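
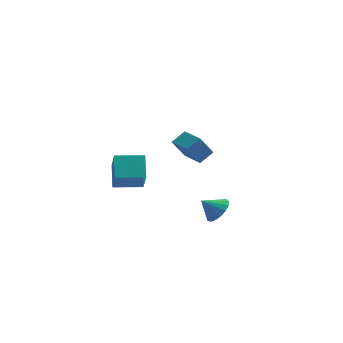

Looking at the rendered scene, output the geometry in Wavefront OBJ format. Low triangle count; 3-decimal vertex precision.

v -0.719 -4.119 2.486
v -0.94 -3.02 3.39
v -1.036 -3.076 1.142
v -1.257 -1.978 2.046
v 0.757 -3.762 2.414
v 0.536 -2.664 3.318
v 0.44 -2.72 1.07
v 0.219 -1.621 1.974
v 4.046 -1.766 -0.909
v 4.607 -2.005 -0.347
v 3.234 -1.934 -0.171
v 4.577 -1.613 -0.291
v 4.426 -1.256 -0.376
v 4.187 -1.016 -0.583
v 3.916 -0.947 -0.866
v 3.674 -1.066 -1.158
v 3.518 -1.346 -1.393
v 3.482 -1.721 -1.517
v 3.576 -2.107 -1.503
v 3.777 -2.415 -1.352
v 4.04 -2.574 -1.1
v 4.304 -2.548 -0.804
v 4.508 -2.343 -0.533
v 1.945 2.297 1.023
v 2.56 2.893 1.538
v 0.977 3.443 0.851
v 1.592 4.04 1.366
v 2.588 2.66 -0.166
v 3.203 3.257 0.349
v 1.62 3.807 -0.338
v 2.235 4.403 0.177
f 2 4 1
f 5 2 1
f 1 4 3
f 3 5 1
f 2 8 4
f 6 2 5
f 6 8 2
f 4 8 3
f 7 5 3
f 3 8 7
f 7 6 5
f 8 6 7
f 10 9 12
f 10 12 11
f 12 9 13
f 12 13 11
f 13 9 14
f 13 14 11
f 14 9 15
f 14 15 11
f 15 9 16
f 15 16 11
f 16 9 17
f 16 17 11
f 17 9 18
f 17 18 11
f 18 9 19
f 18 19 11
f 19 9 20
f 19 20 11
f 20 9 21
f 20 21 11
f 21 9 22
f 21 22 11
f 22 9 23
f 22 23 11
f 23 9 10
f 23 10 11
f 25 27 24
f 28 25 24
f 24 27 26
f 26 28 24
f 25 31 27
f 29 25 28
f 29 31 25
f 27 31 26
f 30 28 26
f 26 31 30
f 30 29 28
f 31 29 30



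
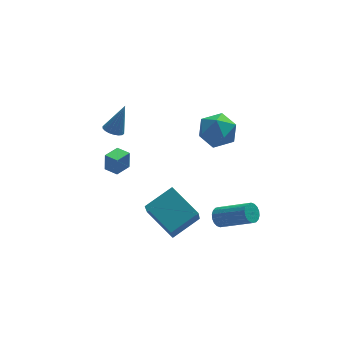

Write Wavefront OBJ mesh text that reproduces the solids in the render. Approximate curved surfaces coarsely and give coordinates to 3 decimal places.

v 2.123 -2.35 -3.769
v 2.437 -2.479 -4.288
v 3.891 -3.598 -3.129
v 3.577 -3.47 -2.611
v 2.552 -2.243 -4.204
v 4.006 -3.362 -3.045
v 2.582 -2.028 -4.034
v 4.036 -3.147 -2.875
v 2.521 -1.877 -3.811
v 3.975 -2.996 -2.652
v 2.381 -1.819 -3.58
v 3.835 -2.938 -2.421
v 2.19 -1.867 -3.387
v 3.644 -2.986 -2.228
v 1.986 -2.011 -3.269
v 3.44 -3.13 -2.11
v 1.809 -2.222 -3.251
v 3.263 -3.341 -2.092
v 1.694 -2.458 -3.335
v 3.148 -3.577 -2.176
v 1.664 -2.673 -3.505
v 3.118 -3.792 -2.346
v 1.725 -2.824 -3.728
v 3.179 -3.943 -2.569
v 1.865 -2.882 -3.959
v 3.319 -4.001 -2.8
v 2.056 -2.834 -4.152
v 3.51 -3.953 -2.993
v 2.26 -2.69 -4.27
v 3.714 -3.809 -3.111
v 3.841 4.484 -1.286
v 4.404 4.245 -2.341
v 2.436 3.175 -1.739
v 2.999 2.936 -2.794
v 3.508 2.593 -1.74
v 4.376 3.402 -1.46
v 2.464 4.018 -2.62
v 3.332 4.827 -2.34
v 3.553 3.957 -3.166
v 4.199 3.076 -2.621
v 2.641 4.344 -1.459
v 3.287 3.463 -0.914
v -1.499 -1.223 -3.662
v -1.844 -2.439 -1.947
v 0.062 -0.621 -2.921
v -0.282 -1.838 -1.207
v -0.458 -2.802 -4.573
v -0.802 -4.019 -2.859
v 1.104 -2.201 -3.833
v 0.759 -3.417 -2.118
v -3.079 -1.467 0.08
v -3.035 -1.371 1.125
v -3.604 -0.838 0.045
v -3.56 -0.742 1.09
v -2.32 -0.838 -0.01
v -2.276 -0.742 1.035
v -2.845 -0.209 -0.045
v -2.801 -0.113 1
v -2.438 3.163 -0.457
v -1.943 3.425 -0.722
v -1.722 3.477 1.197
v -2.114 3.638 -0.688
v -2.35 3.757 -0.608
v -2.603 3.759 -0.499
v -2.824 3.642 -0.381
v -2.968 3.431 -0.278
v -3.008 3.166 -0.211
v -2.934 2.901 -0.192
v -2.763 2.687 -0.226
v -2.527 2.568 -0.306
v -2.274 2.567 -0.415
v -2.053 2.683 -0.533
v -1.909 2.895 -0.636
v -1.869 3.159 -0.703
f 2 1 5
f 2 5 3
f 3 5 6
f 3 6 4
f 5 1 7
f 5 7 6
f 6 7 8
f 6 8 4
f 7 1 9
f 7 9 8
f 8 9 10
f 8 10 4
f 9 1 11
f 9 11 10
f 10 11 12
f 10 12 4
f 11 1 13
f 11 13 12
f 12 13 14
f 12 14 4
f 13 1 15
f 13 15 14
f 14 15 16
f 14 16 4
f 15 1 17
f 15 17 16
f 16 17 18
f 16 18 4
f 17 1 19
f 17 19 18
f 18 19 20
f 18 20 4
f 19 1 21
f 19 21 20
f 20 21 22
f 20 22 4
f 21 1 23
f 21 23 22
f 22 23 24
f 22 24 4
f 23 1 25
f 23 25 24
f 24 25 26
f 24 26 4
f 25 1 27
f 25 27 26
f 26 27 28
f 26 28 4
f 27 1 29
f 27 29 28
f 28 29 30
f 28 30 4
f 29 1 2
f 29 2 30
f 30 2 3
f 30 3 4
f 31 42 36
f 31 36 32
f 31 32 38
f 31 38 41
f 31 41 42
f 32 36 40
f 36 42 35
f 42 41 33
f 41 38 37
f 38 32 39
f 34 40 35
f 34 35 33
f 34 33 37
f 34 37 39
f 34 39 40
f 35 40 36
f 33 35 42
f 37 33 41
f 39 37 38
f 40 39 32
f 44 46 43
f 47 44 43
f 43 46 45
f 45 47 43
f 44 50 46
f 48 44 47
f 48 50 44
f 46 50 45
f 49 47 45
f 45 50 49
f 49 48 47
f 50 48 49
f 52 54 51
f 55 52 51
f 51 54 53
f 53 55 51
f 52 58 54
f 56 52 55
f 56 58 52
f 54 58 53
f 57 55 53
f 53 58 57
f 57 56 55
f 58 56 57
f 60 59 62
f 60 62 61
f 62 59 63
f 62 63 61
f 63 59 64
f 63 64 61
f 64 59 65
f 64 65 61
f 65 59 66
f 65 66 61
f 66 59 67
f 66 67 61
f 67 59 68
f 67 68 61
f 68 59 69
f 68 69 61
f 69 59 70
f 69 70 61
f 70 59 71
f 70 71 61
f 71 59 72
f 71 72 61
f 72 59 73
f 72 73 61
f 73 59 74
f 73 74 61
f 74 59 60
f 74 60 61



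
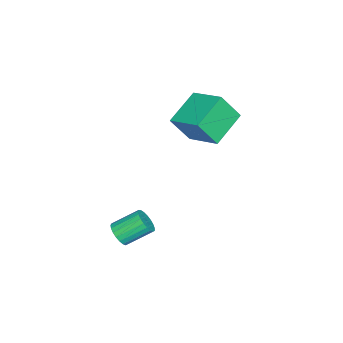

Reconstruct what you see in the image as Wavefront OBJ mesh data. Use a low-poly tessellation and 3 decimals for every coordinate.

v -2.643 0.634 3.234
v -2.152 -0.192 4.684
v -1.821 2.343 3.928
v -1.329 1.518 5.378
v -0.811 0.122 2.322
v -0.319 -0.703 3.772
v 0.012 1.832 3.016
v 0.503 1.006 4.466
v 3.581 -1.783 -2.01
v 4.077 -1.88 -1.511
v 3.435 -0.733 -0.651
v 2.939 -0.637 -1.15
v 4.204 -1.678 -1.685
v 3.562 -0.531 -0.826
v 4.223 -1.494 -1.916
v 3.581 -0.348 -1.056
v 4.131 -1.361 -2.163
v 3.489 -0.214 -1.303
v 3.944 -1.3 -2.383
v 3.302 -0.154 -1.523
v 3.694 -1.323 -2.539
v 3.052 -0.177 -1.679
v 3.425 -1.426 -2.603
v 2.783 -0.279 -1.744
v 3.182 -1.59 -2.565
v 2.541 -0.444 -1.705
v 3.009 -1.788 -2.431
v 2.367 -0.641 -1.571
v 2.934 -1.985 -2.224
v 2.293 -0.838 -1.364
v 2.972 -2.147 -1.98
v 2.33 -1 -1.12
v 3.114 -2.246 -1.741
v 2.473 -1.099 -0.881
v 3.337 -2.265 -1.549
v 2.696 -1.119 -0.689
v 3.603 -2.201 -1.436
v 2.961 -1.055 -0.577
v 3.864 -2.065 -1.423
v 3.223 -0.918 -0.563
f 2 4 1
f 5 2 1
f 1 4 3
f 3 5 1
f 2 8 4
f 6 2 5
f 6 8 2
f 4 8 3
f 7 5 3
f 3 8 7
f 7 6 5
f 8 6 7
f 10 9 13
f 10 13 11
f 11 13 14
f 11 14 12
f 13 9 15
f 13 15 14
f 14 15 16
f 14 16 12
f 15 9 17
f 15 17 16
f 16 17 18
f 16 18 12
f 17 9 19
f 17 19 18
f 18 19 20
f 18 20 12
f 19 9 21
f 19 21 20
f 20 21 22
f 20 22 12
f 21 9 23
f 21 23 22
f 22 23 24
f 22 24 12
f 23 9 25
f 23 25 24
f 24 25 26
f 24 26 12
f 25 9 27
f 25 27 26
f 26 27 28
f 26 28 12
f 27 9 29
f 27 29 28
f 28 29 30
f 28 30 12
f 29 9 31
f 29 31 30
f 30 31 32
f 30 32 12
f 31 9 33
f 31 33 32
f 32 33 34
f 32 34 12
f 33 9 35
f 33 35 34
f 34 35 36
f 34 36 12
f 35 9 37
f 35 37 36
f 36 37 38
f 36 38 12
f 37 9 39
f 37 39 38
f 38 39 40
f 38 40 12
f 39 9 10
f 39 10 40
f 40 10 11
f 40 11 12



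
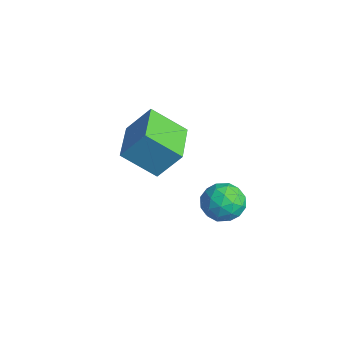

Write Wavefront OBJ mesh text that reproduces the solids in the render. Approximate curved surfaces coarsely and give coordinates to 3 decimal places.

v 1.769 -1.356 2.022
v 2.517 -0.919 2.241
v 2.503 -2.121 1.039
v 3.251 -1.684 1.258
v 2.883 -2.258 1.836
v 2.429 -1.785 2.444
v 2.591 -1.255 0.836
v 2.137 -0.782 1.444
v 3.025 -0.857 1.509
v 3.206 -1.477 2.126
v 1.814 -1.563 1.154
v 1.995 -2.183 1.771
v 2.078 -1.07 2.218
v 2.942 -1.97 1.062
v 2.725 -2.307 1.402
v 3.165 -2.051 1.531
v 2.027 -1.579 2.337
v 2.467 -1.323 2.466
v 2.682 -2.11 2.228
v 2.553 -1.717 0.814
v 2.993 -1.461 0.943
v 1.855 -0.989 1.749
v 2.295 -0.733 1.878
v 2.338 -0.93 1.052
v 2.817 -0.777 1.916
v 3.249 -1.227 1.338
v 2.86 -0.974 1.09
v 2.594 -0.696 1.448
v 2.923 -1.141 2.279
v 3.355 -1.591 1.701
v 3.138 -1.929 2.041
v 2.871 -1.651 2.398
v 3.222 -1.105 1.849
v 1.665 -1.449 1.579
v 2.097 -1.899 1.001
v 2.149 -1.389 0.882
v 1.882 -1.111 1.239
v 1.771 -1.813 1.942
v 2.203 -2.263 1.364
v 2.426 -2.344 1.832
v 2.16 -2.066 2.19
v 1.798 -1.935 1.431
v -1.083 -3.994 2.413
v -0.643 -3.161 3.606
v -2.79 -2.992 2.343
v -2.35 -2.159 3.536
v -0.35 -2.821 1.324
v 0.09 -1.988 2.517
v -2.057 -1.819 1.254
v -1.617 -0.986 2.447
f 1 38 17
f 38 12 41
f 17 41 6
f 38 41 17
f 1 17 13
f 17 6 18
f 13 18 2
f 17 18 13
f 1 13 22
f 13 2 23
f 22 23 8
f 13 23 22
f 1 22 34
f 22 8 37
f 34 37 11
f 22 37 34
f 1 34 38
f 34 11 42
f 38 42 12
f 34 42 38
f 2 18 29
f 18 6 32
f 29 32 10
f 18 32 29
f 6 41 19
f 41 12 40
f 19 40 5
f 41 40 19
f 12 42 39
f 42 11 35
f 39 35 3
f 42 35 39
f 11 37 36
f 37 8 24
f 36 24 7
f 37 24 36
f 8 23 28
f 23 2 25
f 28 25 9
f 23 25 28
f 4 30 16
f 30 10 31
f 16 31 5
f 30 31 16
f 4 16 14
f 16 5 15
f 14 15 3
f 16 15 14
f 4 14 21
f 14 3 20
f 21 20 7
f 14 20 21
f 4 21 26
f 21 7 27
f 26 27 9
f 21 27 26
f 4 26 30
f 26 9 33
f 30 33 10
f 26 33 30
f 5 31 19
f 31 10 32
f 19 32 6
f 31 32 19
f 3 15 39
f 15 5 40
f 39 40 12
f 15 40 39
f 7 20 36
f 20 3 35
f 36 35 11
f 20 35 36
f 9 27 28
f 27 7 24
f 28 24 8
f 27 24 28
f 10 33 29
f 33 9 25
f 29 25 2
f 33 25 29
f 44 46 43
f 47 44 43
f 43 46 45
f 45 47 43
f 44 50 46
f 48 44 47
f 48 50 44
f 46 50 45
f 49 47 45
f 45 50 49
f 49 48 47
f 50 48 49



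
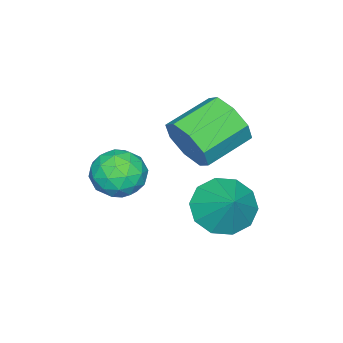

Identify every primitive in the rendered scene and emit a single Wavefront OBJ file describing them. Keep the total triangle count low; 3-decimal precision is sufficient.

v -2.627 2.916 -2.787
v -2.164 3.498 -3.584
v -1.873 3.704 -1.773
v -2.734 3.809 -3.403
v -3.262 3.779 -2.986
v -3.548 3.419 -2.493
v -3.483 2.867 -2.113
v -3.09 2.334 -1.99
v -2.521 2.022 -2.172
v -1.992 2.052 -2.588
v -1.706 2.412 -3.081
v -1.772 2.964 -3.461
v -1.154 0.887 -0.532
v -0.293 0.498 -0.38
v -1.307 0.042 -1.82
v -0.446 -0.347 -1.668
v -1.176 -0.558 -1.086
v -1.081 -0.036 -0.29
v -0.519 0.576 -1.91
v -0.424 1.098 -1.114
v 0.1 0.306 -1.231
v -0.307 -0.395 -0.722
v -1.293 0.935 -1.478
v -1.7 0.234 -0.969
v -0.71 0.767 -0.343
v -0.89 -0.227 -1.857
v -1.319 -0.351 -1.515
v -0.813 -0.58 -1.426
v -1.173 0.453 -0.29
v -0.667 0.225 -0.201
v -1.187 -0.397 -0.616
v -0.933 0.315 -1.999
v -0.427 0.087 -1.91
v -0.787 1.12 -0.774
v -0.281 0.891 -0.685
v -0.413 0.937 -1.584
v 0.027 0.426 -0.754
v -0.063 -0.071 -1.511
v -0.106 0.471 -1.653
v -0.05 0.778 -1.185
v -0.212 0.013 -0.455
v -0.302 -0.484 -1.212
v -0.731 -0.608 -0.87
v -0.675 -0.301 -0.402
v 0.019 -0.1 -0.955
v -1.298 1.024 -0.988
v -1.388 0.527 -1.745
v -0.925 0.841 -1.798
v -0.869 1.148 -1.33
v -1.537 0.611 -0.689
v -1.627 0.114 -1.446
v -1.55 -0.238 -1.015
v -1.494 0.069 -0.547
v -1.619 0.64 -1.245
v -2.061 1.918 0.033
v -1.606 2.28 0.859
v -3.125 2.923 1.413
v -3.579 2.562 0.587
v -1.605 2.786 0.275
v -3.123 3.43 0.829
v -1.87 2.784 -0.451
v -3.389 3.428 0.103
v -2.248 2.275 -0.893
v -3.766 2.918 -0.339
v -2.515 1.557 -0.793
v -4.034 2.2 -0.239
v -2.517 1.05 -0.209
v -4.035 1.694 0.345
v -2.251 1.052 0.517
v -3.77 1.696 1.071
v -1.874 1.562 0.959
v -3.392 2.205 1.513
f 2 1 4
f 2 4 3
f 4 1 5
f 4 5 3
f 5 1 6
f 5 6 3
f 6 1 7
f 6 7 3
f 7 1 8
f 7 8 3
f 8 1 9
f 8 9 3
f 9 1 10
f 9 10 3
f 10 1 11
f 10 11 3
f 11 1 12
f 11 12 3
f 12 1 2
f 12 2 3
f 13 50 29
f 50 24 53
f 29 53 18
f 50 53 29
f 13 29 25
f 29 18 30
f 25 30 14
f 29 30 25
f 13 25 34
f 25 14 35
f 34 35 20
f 25 35 34
f 13 34 46
f 34 20 49
f 46 49 23
f 34 49 46
f 13 46 50
f 46 23 54
f 50 54 24
f 46 54 50
f 14 30 41
f 30 18 44
f 41 44 22
f 30 44 41
f 18 53 31
f 53 24 52
f 31 52 17
f 53 52 31
f 24 54 51
f 54 23 47
f 51 47 15
f 54 47 51
f 23 49 48
f 49 20 36
f 48 36 19
f 49 36 48
f 20 35 40
f 35 14 37
f 40 37 21
f 35 37 40
f 16 42 28
f 42 22 43
f 28 43 17
f 42 43 28
f 16 28 26
f 28 17 27
f 26 27 15
f 28 27 26
f 16 26 33
f 26 15 32
f 33 32 19
f 26 32 33
f 16 33 38
f 33 19 39
f 38 39 21
f 33 39 38
f 16 38 42
f 38 21 45
f 42 45 22
f 38 45 42
f 17 43 31
f 43 22 44
f 31 44 18
f 43 44 31
f 15 27 51
f 27 17 52
f 51 52 24
f 27 52 51
f 19 32 48
f 32 15 47
f 48 47 23
f 32 47 48
f 21 39 40
f 39 19 36
f 40 36 20
f 39 36 40
f 22 45 41
f 45 21 37
f 41 37 14
f 45 37 41
f 56 55 59
f 56 59 57
f 57 59 60
f 57 60 58
f 59 55 61
f 59 61 60
f 60 61 62
f 60 62 58
f 61 55 63
f 61 63 62
f 62 63 64
f 62 64 58
f 63 55 65
f 63 65 64
f 64 65 66
f 64 66 58
f 65 55 67
f 65 67 66
f 66 67 68
f 66 68 58
f 67 55 69
f 67 69 68
f 68 69 70
f 68 70 58
f 69 55 71
f 69 71 70
f 70 71 72
f 70 72 58
f 71 55 56
f 71 56 72
f 72 56 57
f 72 57 58



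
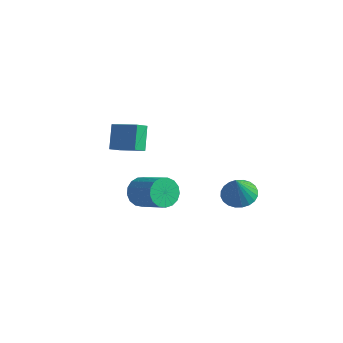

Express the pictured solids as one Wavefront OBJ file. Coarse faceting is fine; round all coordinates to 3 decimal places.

v -1.023 -2.045 1.868
v -1.107 -2.714 2.298
v -1.536 -1.255 2.996
v -1.619 -1.924 3.427
v 0.439 -1.876 2.413
v 0.356 -2.545 2.844
v -0.073 -1.086 3.542
v -0.157 -1.755 3.972
v 2.304 3.243 -3.006
v 3.174 2.945 -3.283
v 2.576 2.537 -1.394
v 3.253 3.285 -3.147
v 3.188 3.618 -2.99
v 2.989 3.895 -2.835
v 2.685 4.072 -2.706
v 2.323 4.123 -2.623
v 1.959 4.041 -2.598
v 1.647 3.836 -2.635
v 1.435 3.542 -2.728
v 1.356 3.202 -2.864
v 1.421 2.868 -3.021
v 1.62 2.592 -3.176
v 1.924 2.414 -3.305
v 2.286 2.363 -3.388
v 2.65 2.446 -3.413
v 2.962 2.65 -3.376
v 1.152 -3.002 0.415
v 1.492 -3.367 -0.285
v 3.129 -3.623 0.645
v 2.788 -3.258 1.345
v 1.58 -2.968 -0.33
v 3.217 -3.224 0.6
v 1.57 -2.576 -0.204
v 3.207 -2.832 0.726
v 1.464 -2.282 0.064
v 3.101 -2.538 0.994
v 1.286 -2.153 0.412
v 2.923 -2.409 1.342
v 1.078 -2.218 0.761
v 2.714 -2.474 1.691
v 0.886 -2.463 1.03
v 2.523 -2.719 1.961
v 0.755 -2.832 1.159
v 2.392 -3.088 2.089
v 0.715 -3.239 1.117
v 2.352 -3.495 2.047
v 0.775 -3.592 0.914
v 2.412 -3.848 1.845
v 0.922 -3.81 0.597
v 2.558 -4.066 1.528
v 1.12 -3.843 0.238
v 2.757 -4.099 1.169
v 1.326 -3.683 -0.08
v 2.963 -3.939 0.85
f 2 4 1
f 5 2 1
f 1 4 3
f 3 5 1
f 2 8 4
f 6 2 5
f 6 8 2
f 4 8 3
f 7 5 3
f 3 8 7
f 7 6 5
f 8 6 7
f 10 9 12
f 10 12 11
f 12 9 13
f 12 13 11
f 13 9 14
f 13 14 11
f 14 9 15
f 14 15 11
f 15 9 16
f 15 16 11
f 16 9 17
f 16 17 11
f 17 9 18
f 17 18 11
f 18 9 19
f 18 19 11
f 19 9 20
f 19 20 11
f 20 9 21
f 20 21 11
f 21 9 22
f 21 22 11
f 22 9 23
f 22 23 11
f 23 9 24
f 23 24 11
f 24 9 25
f 24 25 11
f 25 9 26
f 25 26 11
f 26 9 10
f 26 10 11
f 28 27 31
f 28 31 29
f 29 31 32
f 29 32 30
f 31 27 33
f 31 33 32
f 32 33 34
f 32 34 30
f 33 27 35
f 33 35 34
f 34 35 36
f 34 36 30
f 35 27 37
f 35 37 36
f 36 37 38
f 36 38 30
f 37 27 39
f 37 39 38
f 38 39 40
f 38 40 30
f 39 27 41
f 39 41 40
f 40 41 42
f 40 42 30
f 41 27 43
f 41 43 42
f 42 43 44
f 42 44 30
f 43 27 45
f 43 45 44
f 44 45 46
f 44 46 30
f 45 27 47
f 45 47 46
f 46 47 48
f 46 48 30
f 47 27 49
f 47 49 48
f 48 49 50
f 48 50 30
f 49 27 51
f 49 51 50
f 50 51 52
f 50 52 30
f 51 27 53
f 51 53 52
f 52 53 54
f 52 54 30
f 53 27 28
f 53 28 54
f 54 28 29
f 54 29 30



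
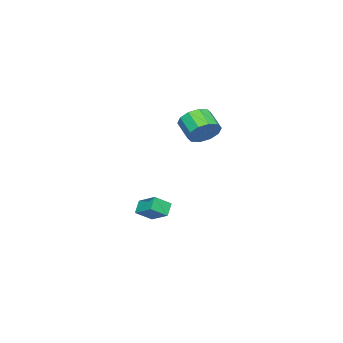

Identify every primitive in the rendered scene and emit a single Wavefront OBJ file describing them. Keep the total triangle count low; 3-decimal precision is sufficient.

v 1.541 -2.735 -2.601
v 1.961 -1.512 -1.944
v 0.782 -2.139 -3.226
v 1.201 -0.916 -2.569
v 2.179 -2.604 -3.251
v 2.598 -1.381 -2.594
v 1.419 -2.008 -3.876
v 1.839 -0.785 -3.219
v 2.42 1.763 3.401
v 2.73 2.203 4.196
v 2.149 1.277 4.935
v 1.84 0.837 4.139
v 2.198 2.427 4.058
v 1.617 1.5 4.797
v 1.751 2.397 3.669
v 1.17 1.47 4.408
v 1.559 2.125 3.177
v 0.979 1.198 3.916
v 1.697 1.715 2.771
v 1.116 0.788 3.51
v 2.111 1.323 2.605
v 1.53 0.397 3.344
v 2.643 1.1 2.743
v 2.062 0.173 3.482
v 3.09 1.13 3.132
v 2.509 0.203 3.871
v 3.281 1.402 3.624
v 2.701 0.475 4.363
v 3.144 1.812 4.03
v 2.563 0.885 4.769
f 2 4 1
f 5 2 1
f 1 4 3
f 3 5 1
f 2 8 4
f 6 2 5
f 6 8 2
f 4 8 3
f 7 5 3
f 3 8 7
f 7 6 5
f 8 6 7
f 10 9 13
f 10 13 11
f 11 13 14
f 11 14 12
f 13 9 15
f 13 15 14
f 14 15 16
f 14 16 12
f 15 9 17
f 15 17 16
f 16 17 18
f 16 18 12
f 17 9 19
f 17 19 18
f 18 19 20
f 18 20 12
f 19 9 21
f 19 21 20
f 20 21 22
f 20 22 12
f 21 9 23
f 21 23 22
f 22 23 24
f 22 24 12
f 23 9 25
f 23 25 24
f 24 25 26
f 24 26 12
f 25 9 27
f 25 27 26
f 26 27 28
f 26 28 12
f 27 9 29
f 27 29 28
f 28 29 30
f 28 30 12
f 29 9 10
f 29 10 30
f 30 10 11
f 30 11 12



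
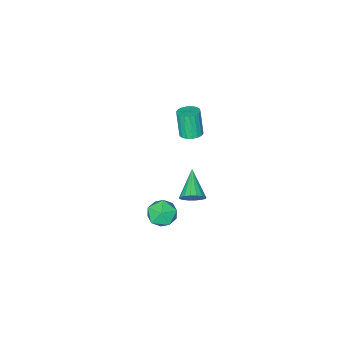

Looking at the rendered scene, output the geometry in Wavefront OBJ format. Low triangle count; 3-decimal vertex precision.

v -2.201 -1.813 2.522
v -1.778 -2.245 2.439
v -1.917 -2.659 3.874
v -2.339 -2.227 3.958
v -1.631 -2.03 2.515
v -1.769 -2.444 3.95
v -1.596 -1.773 2.593
v -1.735 -2.187 4.028
v -1.681 -1.523 2.656
v -1.82 -1.937 4.091
v -1.869 -1.331 2.694
v -2.008 -1.745 4.129
v -2.123 -1.234 2.697
v -2.261 -1.648 4.132
v -2.392 -1.252 2.666
v -2.53 -1.666 4.101
v -2.623 -1.381 2.606
v -2.762 -1.795 4.041
v -2.771 -1.596 2.53
v -2.909 -2.01 3.965
v -2.805 -1.853 2.452
v -2.944 -2.267 3.887
v -2.72 -2.103 2.389
v -2.859 -2.517 3.824
v -2.532 -2.295 2.351
v -2.671 -2.709 3.786
v -2.279 -2.392 2.348
v -2.417 -2.806 3.783
v -2.01 -2.374 2.379
v -2.148 -2.788 3.814
v -2.653 -2.209 -3.737
v -2.337 -2.013 -3.132
v -3.607 -3.431 -2.843
v -2.59 -1.824 -3.143
v -2.855 -1.711 -3.272
v -3.08 -1.697 -3.493
v -3.221 -1.784 -3.763
v -3.249 -1.955 -4.027
v -3.159 -2.176 -4.233
v -2.969 -2.404 -4.342
v -2.716 -2.593 -4.33
v -2.45 -2.706 -4.201
v -2.225 -2.721 -3.98
v -2.084 -2.634 -3.711
v -2.056 -2.462 -3.447
v -2.146 -2.241 -3.24
v -0.667 -1.067 -2.439
v 0.01 -0.826 -3.005
v -0.39 -2.494 -2.715
v 0.287 -2.253 -3.281
v 0.374 -2.118 -2.381
v 0.203 -1.235 -2.21
v -0.583 -2.085 -3.51
v -0.754 -1.202 -3.339
v 0.062 -1.455 -3.667
v 0.653 -1.475 -2.97
v -1.033 -1.845 -2.75
v -0.442 -1.865 -2.053
f 2 1 5
f 2 5 3
f 3 5 6
f 3 6 4
f 5 1 7
f 5 7 6
f 6 7 8
f 6 8 4
f 7 1 9
f 7 9 8
f 8 9 10
f 8 10 4
f 9 1 11
f 9 11 10
f 10 11 12
f 10 12 4
f 11 1 13
f 11 13 12
f 12 13 14
f 12 14 4
f 13 1 15
f 13 15 14
f 14 15 16
f 14 16 4
f 15 1 17
f 15 17 16
f 16 17 18
f 16 18 4
f 17 1 19
f 17 19 18
f 18 19 20
f 18 20 4
f 19 1 21
f 19 21 20
f 20 21 22
f 20 22 4
f 21 1 23
f 21 23 22
f 22 23 24
f 22 24 4
f 23 1 25
f 23 25 24
f 24 25 26
f 24 26 4
f 25 1 27
f 25 27 26
f 26 27 28
f 26 28 4
f 27 1 29
f 27 29 28
f 28 29 30
f 28 30 4
f 29 1 2
f 29 2 30
f 30 2 3
f 30 3 4
f 32 31 34
f 32 34 33
f 34 31 35
f 34 35 33
f 35 31 36
f 35 36 33
f 36 31 37
f 36 37 33
f 37 31 38
f 37 38 33
f 38 31 39
f 38 39 33
f 39 31 40
f 39 40 33
f 40 31 41
f 40 41 33
f 41 31 42
f 41 42 33
f 42 31 43
f 42 43 33
f 43 31 44
f 43 44 33
f 44 31 45
f 44 45 33
f 45 31 46
f 45 46 33
f 46 31 32
f 46 32 33
f 47 58 52
f 47 52 48
f 47 48 54
f 47 54 57
f 47 57 58
f 48 52 56
f 52 58 51
f 58 57 49
f 57 54 53
f 54 48 55
f 50 56 51
f 50 51 49
f 50 49 53
f 50 53 55
f 50 55 56
f 51 56 52
f 49 51 58
f 53 49 57
f 55 53 54
f 56 55 48



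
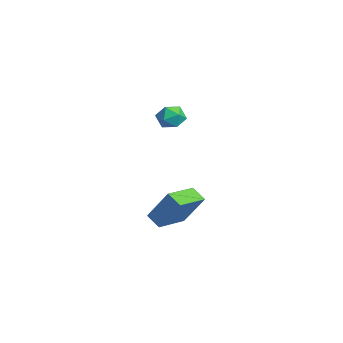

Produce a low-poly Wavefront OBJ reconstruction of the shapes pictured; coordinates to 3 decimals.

v -0.057 -0.109 -3.59
v -0.664 -0.46 -3.163
v 0.562 0.618 -2.112
v -0.044 0.268 -1.685
v 0.884 -1.428 -3.335
v 0.278 -1.778 -2.908
v 1.504 -0.7 -1.857
v 0.897 -1.051 -1.43
v -0.201 -0.878 3.059
v 0.231 -0.368 3.201
v 0.429 -1.172 2.199
v 0.861 -0.662 2.341
v 0.815 -1.198 2.762
v 0.425 -1.017 3.294
v 0.235 -0.523 2.106
v -0.155 -0.342 2.638
v 0.5 -0.149 2.613
v 0.859 -0.566 3.018
v -0.199 -0.974 2.382
v 0.16 -1.391 2.787
f 2 4 1
f 5 2 1
f 1 4 3
f 3 5 1
f 2 8 4
f 6 2 5
f 6 8 2
f 4 8 3
f 7 5 3
f 3 8 7
f 7 6 5
f 8 6 7
f 9 20 14
f 9 14 10
f 9 10 16
f 9 16 19
f 9 19 20
f 10 14 18
f 14 20 13
f 20 19 11
f 19 16 15
f 16 10 17
f 12 18 13
f 12 13 11
f 12 11 15
f 12 15 17
f 12 17 18
f 13 18 14
f 11 13 20
f 15 11 19
f 17 15 16
f 18 17 10



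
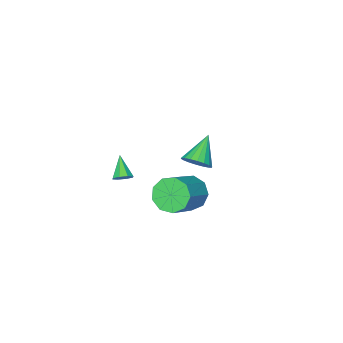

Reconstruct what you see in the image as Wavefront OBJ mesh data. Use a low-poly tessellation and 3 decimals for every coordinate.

v 0.876 -2.644 -1.683
v 1.362 -2.803 -1.544
v 0.344 -3.476 -0.777
v 1.234 -2.485 -1.327
v 0.897 -2.26 -1.318
v 0.547 -2.26 -1.524
v 0.39 -2.485 -1.822
v 0.517 -2.803 -2.04
v 0.855 -3.028 -2.048
v 1.205 -3.028 -1.843
v -1.362 -0.43 -2.669
v -0.793 -0.555 -3.506
v 0.811 -0.074 -2.488
v 0.242 0.05 -1.651
v -1.017 0.104 -3.466
v 0.588 0.585 -2.448
v -1.402 0.514 -3.053
v 0.202 0.995 -2.034
v -1.768 0.481 -2.46
v -0.164 0.962 -1.442
v -1.945 0.022 -1.965
v -0.341 0.503 -0.947
v -1.849 -0.649 -1.8
v -0.244 -0.168 -0.781
v -1.525 -1.218 -2.041
v 0.079 -0.737 -1.023
v -1.125 -1.418 -2.576
v 0.479 -0.937 -1.558
v -0.836 -1.157 -3.155
v 0.768 -0.676 -2.137
v 1.507 3.168 3.206
v 2.032 2.964 3.686
v 0.373 2.712 4.254
v 1.979 3.279 3.765
v 1.832 3.572 3.734
v 1.621 3.785 3.598
v 1.387 3.876 3.384
v 1.177 3.826 3.135
v 1.033 3.646 2.9
v 0.982 3.371 2.726
v 1.036 3.056 2.647
v 1.182 2.763 2.679
v 1.394 2.55 2.815
v 1.627 2.459 3.028
v 1.837 2.509 3.277
v 1.982 2.689 3.512
f 2 1 4
f 2 4 3
f 4 1 5
f 4 5 3
f 5 1 6
f 5 6 3
f 6 1 7
f 6 7 3
f 7 1 8
f 7 8 3
f 8 1 9
f 8 9 3
f 9 1 10
f 9 10 3
f 10 1 2
f 10 2 3
f 12 11 15
f 12 15 13
f 13 15 16
f 13 16 14
f 15 11 17
f 15 17 16
f 16 17 18
f 16 18 14
f 17 11 19
f 17 19 18
f 18 19 20
f 18 20 14
f 19 11 21
f 19 21 20
f 20 21 22
f 20 22 14
f 21 11 23
f 21 23 22
f 22 23 24
f 22 24 14
f 23 11 25
f 23 25 24
f 24 25 26
f 24 26 14
f 25 11 27
f 25 27 26
f 26 27 28
f 26 28 14
f 27 11 29
f 27 29 28
f 28 29 30
f 28 30 14
f 29 11 12
f 29 12 30
f 30 12 13
f 30 13 14
f 32 31 34
f 32 34 33
f 34 31 35
f 34 35 33
f 35 31 36
f 35 36 33
f 36 31 37
f 36 37 33
f 37 31 38
f 37 38 33
f 38 31 39
f 38 39 33
f 39 31 40
f 39 40 33
f 40 31 41
f 40 41 33
f 41 31 42
f 41 42 33
f 42 31 43
f 42 43 33
f 43 31 44
f 43 44 33
f 44 31 45
f 44 45 33
f 45 31 46
f 45 46 33
f 46 31 32
f 46 32 33



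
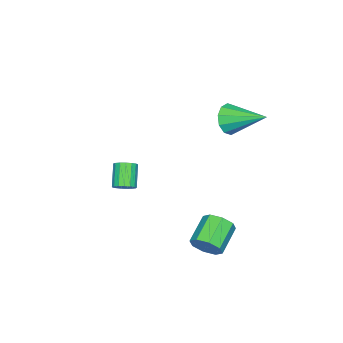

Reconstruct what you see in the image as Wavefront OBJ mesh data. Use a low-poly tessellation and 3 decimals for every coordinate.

v -2.982 2.894 3.047
v -2.594 3.211 2.287
v -2.958 4.846 3.873
v -3.152 3.244 2.224
v -3.645 3.144 2.476
v -3.884 2.948 2.945
v -3.779 2.731 3.454
v -3.37 2.577 3.807
v -2.812 2.544 3.869
v -2.319 2.644 3.618
v -2.079 2.84 3.148
v -2.184 3.056 2.64
v -1.447 -1.948 -2.646
v -0.989 -1.978 -2.26
v -1.855 -2.422 -1.267
v -2.313 -2.392 -1.654
v -1.089 -1.711 -2.227
v -1.955 -2.154 -1.235
v -1.271 -1.498 -2.291
v -2.137 -1.941 -1.299
v -1.493 -1.388 -2.436
v -2.359 -1.832 -1.444
v -1.705 -1.407 -2.629
v -2.571 -1.85 -1.637
v -1.857 -1.549 -2.826
v -2.724 -1.993 -1.834
v -1.916 -1.783 -2.982
v -2.782 -2.227 -1.99
v -1.867 -2.055 -3.061
v -2.733 -2.499 -2.069
v -1.722 -2.303 -3.045
v -2.588 -2.746 -2.052
v -1.514 -2.469 -2.937
v -2.38 -2.912 -1.945
v -1.29 -2.516 -2.763
v -2.157 -2.959 -1.771
v -1.103 -2.433 -2.562
v -1.969 -2.876 -1.57
v -0.994 -2.239 -2.38
v -1.86 -2.682 -1.388
v 0.673 3.741 -3.303
v 1.003 4.072 -2.617
v -0.443 3.971 -1.872
v -0.773 3.639 -2.557
v 0.769 4.512 -3.011
v -0.677 4.411 -2.266
v 0.479 4.5 -3.576
v -0.967 4.398 -2.831
v 0.302 4.043 -3.981
v -1.144 3.942 -3.236
v 0.343 3.409 -3.988
v -1.103 3.308 -3.243
v 0.577 2.969 -3.594
v -0.869 2.868 -2.849
v 0.867 2.982 -3.029
v -0.579 2.88 -2.284
v 1.044 3.438 -2.624
v -0.402 3.337 -1.879
f 2 1 4
f 2 4 3
f 4 1 5
f 4 5 3
f 5 1 6
f 5 6 3
f 6 1 7
f 6 7 3
f 7 1 8
f 7 8 3
f 8 1 9
f 8 9 3
f 9 1 10
f 9 10 3
f 10 1 11
f 10 11 3
f 11 1 12
f 11 12 3
f 12 1 2
f 12 2 3
f 14 13 17
f 14 17 15
f 15 17 18
f 15 18 16
f 17 13 19
f 17 19 18
f 18 19 20
f 18 20 16
f 19 13 21
f 19 21 20
f 20 21 22
f 20 22 16
f 21 13 23
f 21 23 22
f 22 23 24
f 22 24 16
f 23 13 25
f 23 25 24
f 24 25 26
f 24 26 16
f 25 13 27
f 25 27 26
f 26 27 28
f 26 28 16
f 27 13 29
f 27 29 28
f 28 29 30
f 28 30 16
f 29 13 31
f 29 31 30
f 30 31 32
f 30 32 16
f 31 13 33
f 31 33 32
f 32 33 34
f 32 34 16
f 33 13 35
f 33 35 34
f 34 35 36
f 34 36 16
f 35 13 37
f 35 37 36
f 36 37 38
f 36 38 16
f 37 13 39
f 37 39 38
f 38 39 40
f 38 40 16
f 39 13 14
f 39 14 40
f 40 14 15
f 40 15 16
f 42 41 45
f 42 45 43
f 43 45 46
f 43 46 44
f 45 41 47
f 45 47 46
f 46 47 48
f 46 48 44
f 47 41 49
f 47 49 48
f 48 49 50
f 48 50 44
f 49 41 51
f 49 51 50
f 50 51 52
f 50 52 44
f 51 41 53
f 51 53 52
f 52 53 54
f 52 54 44
f 53 41 55
f 53 55 54
f 54 55 56
f 54 56 44
f 55 41 57
f 55 57 56
f 56 57 58
f 56 58 44
f 57 41 42
f 57 42 58
f 58 42 43
f 58 43 44



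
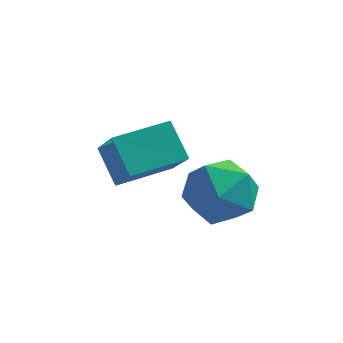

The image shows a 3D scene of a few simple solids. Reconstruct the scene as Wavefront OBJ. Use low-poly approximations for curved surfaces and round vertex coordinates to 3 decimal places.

v -3.443 3.752 -0.771
v -2.921 2.921 0.227
v -2.324 4.601 -0.649
v -1.802 3.77 0.35
v -2.918 3.17 -1.53
v -2.396 2.339 -0.531
v -1.799 4.019 -1.407
v -1.277 3.188 -0.409
v -1.174 3.082 -1.995
v -0.663 3.865 -1.744
v -0.457 2.255 -0.876
v 0.054 3.038 -0.625
v -0.898 3.007 -0.456
v -1.341 3.518 -1.147
v 0.221 2.602 -1.473
v -0.222 3.113 -2.164
v 0.199 3.568 -1.422
v -0.492 3.818 -0.793
v -0.628 2.302 -1.827
v -1.319 2.552 -1.198
f 2 4 1
f 5 2 1
f 1 4 3
f 3 5 1
f 2 8 4
f 6 2 5
f 6 8 2
f 4 8 3
f 7 5 3
f 3 8 7
f 7 6 5
f 8 6 7
f 9 20 14
f 9 14 10
f 9 10 16
f 9 16 19
f 9 19 20
f 10 14 18
f 14 20 13
f 20 19 11
f 19 16 15
f 16 10 17
f 12 18 13
f 12 13 11
f 12 11 15
f 12 15 17
f 12 17 18
f 13 18 14
f 11 13 20
f 15 11 19
f 17 15 16
f 18 17 10



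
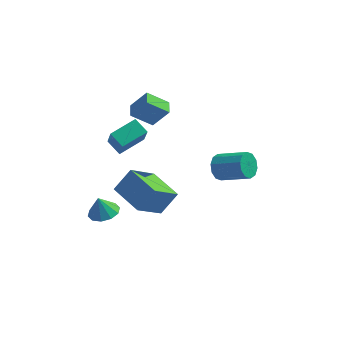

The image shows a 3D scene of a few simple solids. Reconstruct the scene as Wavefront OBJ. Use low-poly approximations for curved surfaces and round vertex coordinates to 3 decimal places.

v -3.089 -2.746 -2.517
v -2.281 -2.955 -2.311
v -3.371 -2.754 -1.423
v -2.317 -2.424 -2.316
v -2.649 -2.017 -2.398
v -3.148 -1.888 -2.525
v -3.625 -2.086 -2.65
v -3.898 -2.537 -2.723
v -3.861 -3.067 -2.718
v -3.53 -3.474 -2.636
v -3.03 -3.603 -2.509
v -2.553 -3.405 -2.385
v -2.405 -3.284 -0.018
v -1.661 -2.656 1.11
v -1.488 -1.927 -1.379
v -0.744 -1.299 -0.251
v -0.916 -4.561 -0.289
v -0.172 -3.933 0.839
v 0.001 -3.204 -1.65
v 0.745 -2.576 -0.522
v -1.323 1.254 1.456
v -2.44 0.931 2.339
v -1.506 2.111 1.538
v -2.623 1.788 2.421
v -0.457 1.332 2.579
v -1.574 1.009 3.462
v -0.64 2.189 2.661
v -1.757 1.866 3.544
v 2.748 -1.961 1.482
v 3.121 -1.534 0.932
v 4.666 -1.912 1.688
v 4.292 -2.339 2.238
v 3.012 -1.238 1.305
v 4.556 -1.616 2.06
v 2.801 -1.218 1.745
v 4.345 -1.596 2.5
v 2.571 -1.482 2.085
v 4.115 -1.859 2.84
v 2.408 -1.929 2.194
v 3.952 -2.306 2.95
v 2.374 -2.388 2.032
v 3.919 -2.766 2.788
v 2.484 -2.684 1.66
v 4.028 -3.062 2.415
v 2.695 -2.704 1.22
v 4.239 -3.082 1.975
v 2.925 -2.441 0.88
v 4.469 -2.818 1.635
v 3.088 -1.994 0.77
v 4.632 -2.371 1.526
v -2.729 -0.477 0.322
v -2.386 -1.219 1.627
v -3.469 0.032 0.806
v -3.126 -0.71 2.111
v -1.674 0.69 0.709
v -1.331 -0.052 2.014
v -2.414 1.199 1.193
v -2.071 0.457 2.498
f 2 1 4
f 2 4 3
f 4 1 5
f 4 5 3
f 5 1 6
f 5 6 3
f 6 1 7
f 6 7 3
f 7 1 8
f 7 8 3
f 8 1 9
f 8 9 3
f 9 1 10
f 9 10 3
f 10 1 11
f 10 11 3
f 11 1 12
f 11 12 3
f 12 1 2
f 12 2 3
f 14 16 13
f 17 14 13
f 13 16 15
f 15 17 13
f 14 20 16
f 18 14 17
f 18 20 14
f 16 20 15
f 19 17 15
f 15 20 19
f 19 18 17
f 20 18 19
f 22 24 21
f 25 22 21
f 21 24 23
f 23 25 21
f 22 28 24
f 26 22 25
f 26 28 22
f 24 28 23
f 27 25 23
f 23 28 27
f 27 26 25
f 28 26 27
f 30 29 33
f 30 33 31
f 31 33 34
f 31 34 32
f 33 29 35
f 33 35 34
f 34 35 36
f 34 36 32
f 35 29 37
f 35 37 36
f 36 37 38
f 36 38 32
f 37 29 39
f 37 39 38
f 38 39 40
f 38 40 32
f 39 29 41
f 39 41 40
f 40 41 42
f 40 42 32
f 41 29 43
f 41 43 42
f 42 43 44
f 42 44 32
f 43 29 45
f 43 45 44
f 44 45 46
f 44 46 32
f 45 29 47
f 45 47 46
f 46 47 48
f 46 48 32
f 47 29 49
f 47 49 48
f 48 49 50
f 48 50 32
f 49 29 30
f 49 30 50
f 50 30 31
f 50 31 32
f 52 54 51
f 55 52 51
f 51 54 53
f 53 55 51
f 52 58 54
f 56 52 55
f 56 58 52
f 54 58 53
f 57 55 53
f 53 58 57
f 57 56 55
f 58 56 57



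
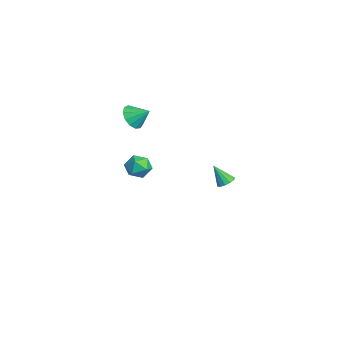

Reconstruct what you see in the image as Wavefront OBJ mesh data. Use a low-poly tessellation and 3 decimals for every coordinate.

v -4.319 -0.108 -2.87
v -3.586 0.203 -3.171
v -3.754 -1.363 -2.789
v -3.021 -1.052 -3.09
v -3.289 -0.833 -2.312
v -3.638 -0.058 -2.362
v -3.702 -1.102 -3.598
v -4.051 -0.327 -3.648
v -3.204 -0.412 -3.621
v -2.949 -0.245 -2.826
v -4.391 -0.915 -3.134
v -4.136 -0.748 -2.339
v -3.504 -0.865 1.082
v -2.827 -0.873 0.568
v -2.996 -0.055 1.738
v -3.126 -0.543 0.392
v -3.545 -0.315 0.435
v -3.951 -0.262 0.683
v -4.215 -0.401 1.058
v -4.253 -0.687 1.44
v -4.053 -1.029 1.709
v -3.679 -1.32 1.778
v -3.249 -1.466 1.626
v -2.9 -1.421 1.301
v -2.742 -1.2 0.907
v 3.948 2.507 0.102
v 4.232 2.85 0.389
v 3.572 1.933 1.158
v 3.96 2.971 0.357
v 3.685 2.944 0.245
v 3.493 2.778 0.087
v 3.446 2.526 -0.067
v 3.558 2.268 -0.167
v 3.794 2.086 -0.182
v 4.079 2.037 -0.106
v 4.323 2.137 0.035
v 4.447 2.355 0.197
v 4.413 2.621 0.329
f 1 12 6
f 1 6 2
f 1 2 8
f 1 8 11
f 1 11 12
f 2 6 10
f 6 12 5
f 12 11 3
f 11 8 7
f 8 2 9
f 4 10 5
f 4 5 3
f 4 3 7
f 4 7 9
f 4 9 10
f 5 10 6
f 3 5 12
f 7 3 11
f 9 7 8
f 10 9 2
f 14 13 16
f 14 16 15
f 16 13 17
f 16 17 15
f 17 13 18
f 17 18 15
f 18 13 19
f 18 19 15
f 19 13 20
f 19 20 15
f 20 13 21
f 20 21 15
f 21 13 22
f 21 22 15
f 22 13 23
f 22 23 15
f 23 13 24
f 23 24 15
f 24 13 25
f 24 25 15
f 25 13 14
f 25 14 15
f 27 26 29
f 27 29 28
f 29 26 30
f 29 30 28
f 30 26 31
f 30 31 28
f 31 26 32
f 31 32 28
f 32 26 33
f 32 33 28
f 33 26 34
f 33 34 28
f 34 26 35
f 34 35 28
f 35 26 36
f 35 36 28
f 36 26 37
f 36 37 28
f 37 26 38
f 37 38 28
f 38 26 27
f 38 27 28



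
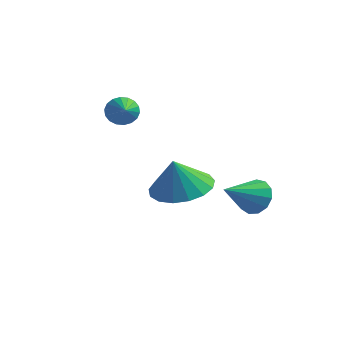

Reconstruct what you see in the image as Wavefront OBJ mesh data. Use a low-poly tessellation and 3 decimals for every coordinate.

v -0.96 -3.468 -1.67
v 0.125 -3.4 -1.5
v -1.14 -3.732 -0.41
v -0.046 -2.908 -1.422
v -0.426 -2.545 -1.4
v -0.929 -2.393 -1.441
v -1.439 -2.487 -1.533
v -1.838 -2.807 -1.658
v -2.037 -3.277 -1.785
v -1.989 -3.792 -1.885
v -1.705 -4.232 -1.937
v -1.25 -4.497 -1.927
v -0.729 -4.527 -1.859
v -0.261 -4.314 -1.747
v 0.048 -3.907 -1.618
v -0.198 0.61 -3.905
v 0.152 0.136 -4.401
v -0.782 -0.69 -3.075
v 0.437 0.212 -4.082
v 0.52 0.414 -3.708
v 0.376 0.678 -3.395
v 0.049 0.921 -3.245
v -0.356 1.065 -3.304
v -0.71 1.065 -3.554
v -0.902 0.921 -3.915
v -0.87 0.678 -4.274
v -0.625 0.413 -4.515
v -0.244 0.212 -4.562
v -4.097 -1.689 0.379
v -3.727 -1.715 -0.093
v -3.423 -2.691 0.961
v -3.606 -1.54 0.068
v -3.582 -1.394 0.29
v -3.66 -1.307 0.53
v -3.824 -1.296 0.74
v -4.043 -1.362 0.879
v -4.272 -1.493 0.918
v -4.466 -1.663 0.851
v -4.588 -1.839 0.69
v -4.612 -1.984 0.467
v -4.534 -2.071 0.227
v -4.369 -2.083 0.017
v -4.151 -2.016 -0.121
v -3.921 -1.885 -0.161
f 2 1 4
f 2 4 3
f 4 1 5
f 4 5 3
f 5 1 6
f 5 6 3
f 6 1 7
f 6 7 3
f 7 1 8
f 7 8 3
f 8 1 9
f 8 9 3
f 9 1 10
f 9 10 3
f 10 1 11
f 10 11 3
f 11 1 12
f 11 12 3
f 12 1 13
f 12 13 3
f 13 1 14
f 13 14 3
f 14 1 15
f 14 15 3
f 15 1 2
f 15 2 3
f 17 16 19
f 17 19 18
f 19 16 20
f 19 20 18
f 20 16 21
f 20 21 18
f 21 16 22
f 21 22 18
f 22 16 23
f 22 23 18
f 23 16 24
f 23 24 18
f 24 16 25
f 24 25 18
f 25 16 26
f 25 26 18
f 26 16 27
f 26 27 18
f 27 16 28
f 27 28 18
f 28 16 17
f 28 17 18
f 30 29 32
f 30 32 31
f 32 29 33
f 32 33 31
f 33 29 34
f 33 34 31
f 34 29 35
f 34 35 31
f 35 29 36
f 35 36 31
f 36 29 37
f 36 37 31
f 37 29 38
f 37 38 31
f 38 29 39
f 38 39 31
f 39 29 40
f 39 40 31
f 40 29 41
f 40 41 31
f 41 29 42
f 41 42 31
f 42 29 43
f 42 43 31
f 43 29 44
f 43 44 31
f 44 29 30
f 44 30 31



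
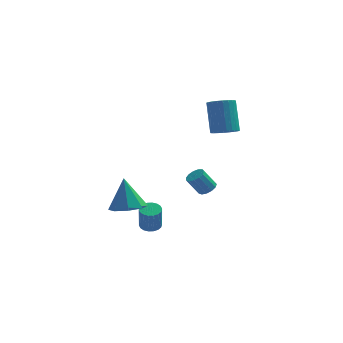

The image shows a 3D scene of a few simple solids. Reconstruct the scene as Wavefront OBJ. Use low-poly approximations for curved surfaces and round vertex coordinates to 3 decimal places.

v -2.19 -2.475 -4.363
v -1.673 -2.177 -4.296
v -1.654 -2.528 -2.89
v -2.17 -2.825 -2.957
v -1.857 -1.989 -4.247
v -1.837 -2.34 -2.84
v -2.106 -1.898 -4.221
v -2.087 -2.249 -2.814
v -2.372 -1.921 -4.223
v -2.353 -2.271 -2.816
v -2.602 -2.053 -4.253
v -2.583 -2.404 -2.846
v -2.75 -2.269 -4.304
v -2.731 -2.62 -2.898
v -2.788 -2.526 -4.368
v -2.768 -2.877 -2.961
v -2.706 -2.772 -4.43
v -2.687 -3.123 -3.024
v -2.523 -2.96 -4.48
v -2.503 -3.311 -3.073
v -2.273 -3.051 -4.506
v -2.254 -3.402 -3.099
v -2.007 -3.029 -4.504
v -1.988 -3.379 -3.097
v -1.777 -2.896 -4.474
v -1.758 -3.247 -3.067
v -1.629 -2.68 -4.422
v -1.61 -3.031 -3.016
v -1.592 -2.423 -4.359
v -1.572 -2.774 -2.952
v -3.244 -4.026 -2.144
v -2.59 -3.266 -2.33
v -3.496 -3.374 -0.356
v -3.327 -3.075 -2.503
v -4.015 -3.442 -2.466
v -4.252 -4.151 -2.24
v -3.898 -4.787 -1.958
v -3.161 -4.978 -1.785
v -2.472 -4.611 -1.822
v -2.236 -3.902 -2.047
v 1.618 2.081 0.24
v 2.237 1.695 0.568
v 2.001 2.792 2.307
v 1.382 3.179 1.98
v 2.381 1.938 0.434
v 2.145 3.035 2.174
v 2.408 2.202 0.271
v 2.172 3.3 2.01
v 2.315 2.449 0.103
v 2.08 3.546 1.842
v 2.116 2.639 -0.044
v 1.881 3.736 1.695
v 1.841 2.744 -0.148
v 1.606 3.842 1.592
v 1.532 2.749 -0.192
v 1.297 3.846 1.547
v 1.237 2.652 -0.171
v 1.001 3.749 1.568
v 0.999 2.468 -0.087
v 0.763 3.565 1.652
v 0.855 2.225 0.046
v 0.619 3.322 1.786
v 0.828 1.96 0.21
v 0.592 3.058 1.949
v 0.92 1.714 0.378
v 0.685 2.811 2.117
v 1.119 1.524 0.525
v 0.884 2.621 2.264
v 1.394 1.418 0.628
v 1.159 2.516 2.368
v 1.703 1.414 0.673
v 1.468 2.511 2.412
v 1.999 1.511 0.652
v 1.763 2.608 2.391
v 0.748 -1.218 -2.262
v 1.227 -1.195 -1.954
v 0.57 -1.28 -0.929
v 0.092 -1.302 -1.238
v 1.129 -0.892 -1.991
v 0.473 -0.976 -0.967
v 0.91 -0.692 -2.115
v 0.254 -0.776 -1.09
v 0.64 -0.659 -2.285
v -0.016 -0.743 -1.261
v 0.404 -0.803 -2.449
v -0.252 -0.888 -1.424
v 0.278 -1.079 -2.553
v -0.379 -1.164 -1.528
v 0.3 -1.399 -2.564
v -0.356 -1.484 -1.54
v 0.465 -1.662 -2.48
v -0.191 -1.746 -1.456
v 0.72 -1.783 -2.327
v 0.064 -1.868 -1.302
v 0.984 -1.725 -2.153
v 0.327 -1.81 -1.129
v 1.173 -1.506 -2.014
v 0.516 -1.591 -0.989
f 2 1 5
f 2 5 3
f 3 5 6
f 3 6 4
f 5 1 7
f 5 7 6
f 6 7 8
f 6 8 4
f 7 1 9
f 7 9 8
f 8 9 10
f 8 10 4
f 9 1 11
f 9 11 10
f 10 11 12
f 10 12 4
f 11 1 13
f 11 13 12
f 12 13 14
f 12 14 4
f 13 1 15
f 13 15 14
f 14 15 16
f 14 16 4
f 15 1 17
f 15 17 16
f 16 17 18
f 16 18 4
f 17 1 19
f 17 19 18
f 18 19 20
f 18 20 4
f 19 1 21
f 19 21 20
f 20 21 22
f 20 22 4
f 21 1 23
f 21 23 22
f 22 23 24
f 22 24 4
f 23 1 25
f 23 25 24
f 24 25 26
f 24 26 4
f 25 1 27
f 25 27 26
f 26 27 28
f 26 28 4
f 27 1 29
f 27 29 28
f 28 29 30
f 28 30 4
f 29 1 2
f 29 2 30
f 30 2 3
f 30 3 4
f 32 31 34
f 32 34 33
f 34 31 35
f 34 35 33
f 35 31 36
f 35 36 33
f 36 31 37
f 36 37 33
f 37 31 38
f 37 38 33
f 38 31 39
f 38 39 33
f 39 31 40
f 39 40 33
f 40 31 32
f 40 32 33
f 42 41 45
f 42 45 43
f 43 45 46
f 43 46 44
f 45 41 47
f 45 47 46
f 46 47 48
f 46 48 44
f 47 41 49
f 47 49 48
f 48 49 50
f 48 50 44
f 49 41 51
f 49 51 50
f 50 51 52
f 50 52 44
f 51 41 53
f 51 53 52
f 52 53 54
f 52 54 44
f 53 41 55
f 53 55 54
f 54 55 56
f 54 56 44
f 55 41 57
f 55 57 56
f 56 57 58
f 56 58 44
f 57 41 59
f 57 59 58
f 58 59 60
f 58 60 44
f 59 41 61
f 59 61 60
f 60 61 62
f 60 62 44
f 61 41 63
f 61 63 62
f 62 63 64
f 62 64 44
f 63 41 65
f 63 65 64
f 64 65 66
f 64 66 44
f 65 41 67
f 65 67 66
f 66 67 68
f 66 68 44
f 67 41 69
f 67 69 68
f 68 69 70
f 68 70 44
f 69 41 71
f 69 71 70
f 70 71 72
f 70 72 44
f 71 41 73
f 71 73 72
f 72 73 74
f 72 74 44
f 73 41 42
f 73 42 74
f 74 42 43
f 74 43 44
f 76 75 79
f 76 79 77
f 77 79 80
f 77 80 78
f 79 75 81
f 79 81 80
f 80 81 82
f 80 82 78
f 81 75 83
f 81 83 82
f 82 83 84
f 82 84 78
f 83 75 85
f 83 85 84
f 84 85 86
f 84 86 78
f 85 75 87
f 85 87 86
f 86 87 88
f 86 88 78
f 87 75 89
f 87 89 88
f 88 89 90
f 88 90 78
f 89 75 91
f 89 91 90
f 90 91 92
f 90 92 78
f 91 75 93
f 91 93 92
f 92 93 94
f 92 94 78
f 93 75 95
f 93 95 94
f 94 95 96
f 94 96 78
f 95 75 97
f 95 97 96
f 96 97 98
f 96 98 78
f 97 75 76
f 97 76 98
f 98 76 77
f 98 77 78



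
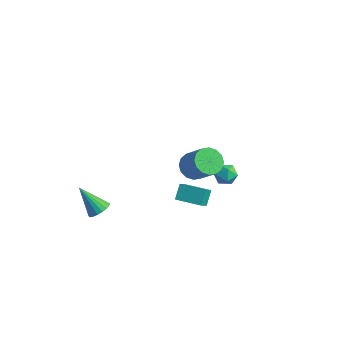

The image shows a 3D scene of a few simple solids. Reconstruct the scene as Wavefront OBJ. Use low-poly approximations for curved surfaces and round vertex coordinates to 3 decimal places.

v 1.442 3.578 -2.802
v 1.934 3.259 -2.376
v 0.706 2.681 -2.624
v 1.198 2.362 -2.198
v 0.868 2.969 -1.979
v 1.323 3.524 -2.088
v 1.317 2.416 -2.912
v 1.772 2.971 -3.021
v 1.857 2.54 -2.444
v 1.58 2.882 -1.867
v 1.06 3.058 -3.133
v 0.783 3.4 -2.556
v -2.778 -2.444 -4.599
v -2.254 -2.396 -4.152
v -3.942 -2.776 -3.201
v -2.357 -2.107 -4.168
v -2.542 -1.885 -4.27
v -2.775 -1.773 -4.437
v -3.007 -1.794 -4.636
v -3.195 -1.944 -4.828
v -3.3 -2.192 -4.974
v -3.301 -2.491 -5.046
v -3.199 -2.78 -5.03
v -3.013 -3.002 -4.928
v -2.781 -3.114 -4.762
v -2.548 -3.093 -4.563
v -2.361 -2.943 -4.371
v -2.256 -2.695 -4.224
v 2.792 -1.081 1.875
v 3.255 -1.555 1.394
v 4.432 -1.674 2.643
v 3.968 -1.199 3.125
v 3.382 -1.159 1.312
v 4.559 -1.277 2.561
v 3.351 -0.741 1.381
v 4.527 -0.859 2.63
v 3.169 -0.415 1.583
v 4.346 -0.533 2.832
v 2.887 -0.267 1.863
v 4.064 -0.385 3.112
v 2.579 -0.337 2.146
v 3.756 -0.455 3.395
v 2.328 -0.606 2.357
v 3.505 -0.725 3.606
v 2.201 -1.003 2.439
v 3.378 -1.121 3.688
v 2.233 -1.421 2.37
v 3.409 -1.539 3.619
v 2.414 -1.747 2.168
v 3.591 -1.865 3.417
v 2.696 -1.895 1.888
v 3.873 -2.013 3.137
v 3.004 -1.825 1.605
v 4.181 -1.943 2.854
v 0.343 0.119 -3.359
v 0.084 0.754 -2.631
v 0.025 0.893 -4.148
v -0.234 1.528 -3.42
v 1.694 0.672 -3.36
v 1.435 1.307 -2.632
v 1.376 1.446 -4.149
v 1.117 2.081 -3.421
f 1 12 6
f 1 6 2
f 1 2 8
f 1 8 11
f 1 11 12
f 2 6 10
f 6 12 5
f 12 11 3
f 11 8 7
f 8 2 9
f 4 10 5
f 4 5 3
f 4 3 7
f 4 7 9
f 4 9 10
f 5 10 6
f 3 5 12
f 7 3 11
f 9 7 8
f 10 9 2
f 14 13 16
f 14 16 15
f 16 13 17
f 16 17 15
f 17 13 18
f 17 18 15
f 18 13 19
f 18 19 15
f 19 13 20
f 19 20 15
f 20 13 21
f 20 21 15
f 21 13 22
f 21 22 15
f 22 13 23
f 22 23 15
f 23 13 24
f 23 24 15
f 24 13 25
f 24 25 15
f 25 13 26
f 25 26 15
f 26 13 27
f 26 27 15
f 27 13 28
f 27 28 15
f 28 13 14
f 28 14 15
f 30 29 33
f 30 33 31
f 31 33 34
f 31 34 32
f 33 29 35
f 33 35 34
f 34 35 36
f 34 36 32
f 35 29 37
f 35 37 36
f 36 37 38
f 36 38 32
f 37 29 39
f 37 39 38
f 38 39 40
f 38 40 32
f 39 29 41
f 39 41 40
f 40 41 42
f 40 42 32
f 41 29 43
f 41 43 42
f 42 43 44
f 42 44 32
f 43 29 45
f 43 45 44
f 44 45 46
f 44 46 32
f 45 29 47
f 45 47 46
f 46 47 48
f 46 48 32
f 47 29 49
f 47 49 48
f 48 49 50
f 48 50 32
f 49 29 51
f 49 51 50
f 50 51 52
f 50 52 32
f 51 29 53
f 51 53 52
f 52 53 54
f 52 54 32
f 53 29 30
f 53 30 54
f 54 30 31
f 54 31 32
f 56 58 55
f 59 56 55
f 55 58 57
f 57 59 55
f 56 62 58
f 60 56 59
f 60 62 56
f 58 62 57
f 61 59 57
f 57 62 61
f 61 60 59
f 62 60 61



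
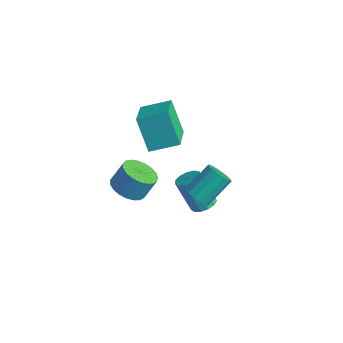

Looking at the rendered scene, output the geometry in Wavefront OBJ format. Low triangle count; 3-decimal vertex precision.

v 1.667 -1.1 -1.967
v 2.234 -1.32 -1.708
v 1.399 -1.599 -0.115
v 0.833 -1.38 -0.373
v 2.226 -0.953 -1.648
v 1.392 -1.232 -0.055
v 2.041 -0.633 -1.689
v 1.207 -0.912 -0.096
v 1.738 -0.461 -1.818
v 0.903 -0.74 -0.225
v 1.412 -0.492 -1.994
v 0.577 -0.772 -0.401
v 1.167 -0.717 -2.161
v 0.332 -0.996 -0.568
v 1.081 -1.063 -2.267
v 0.246 -1.342 -0.674
v 1.181 -1.421 -2.277
v 0.346 -1.7 -0.684
v 1.436 -1.677 -2.189
v 0.601 -1.956 -0.596
v 1.764 -1.75 -2.03
v 0.929 -2.029 -0.437
v 2.061 -1.617 -1.851
v 1.227 -1.896 -0.258
v 2.488 -2.27 0.12
v 3.176 -2.282 0.068
v 3.279 -0.983 1.128
v 2.592 -0.97 1.18
v 3.05 -2.044 -0.211
v 3.153 -0.744 0.848
v 2.745 -1.877 -0.386
v 2.848 -0.578 0.674
v 2.359 -1.835 -0.4
v 2.462 -0.536 0.66
v 2.014 -1.931 -0.249
v 2.117 -0.632 0.811
v 1.819 -2.135 0.02
v 1.922 -0.835 1.079
v 1.837 -2.381 0.32
v 1.941 -1.081 1.38
v 2.062 -2.592 0.557
v 2.165 -1.292 1.616
v 2.422 -2.701 0.655
v 2.525 -1.401 1.715
v 2.804 -2.673 0.583
v 2.907 -1.373 1.643
v 3.085 -2.517 0.365
v 3.188 -1.217 1.424
v -2.614 -2.239 -3.393
v -1.675 -2.25 -3.595
v -1.427 -1.651 -2.468
v -2.366 -1.641 -2.267
v -1.791 -1.902 -3.754
v -1.543 -1.303 -2.627
v -2.048 -1.613 -3.851
v -1.8 -1.014 -2.724
v -2.403 -1.432 -3.869
v -2.156 -0.833 -2.742
v -2.795 -1.391 -3.804
v -2.547 -0.792 -2.677
v -3.156 -1.496 -3.669
v -2.908 -0.898 -2.542
v -3.423 -1.73 -3.486
v -3.175 -1.131 -2.359
v -3.55 -2.052 -3.287
v -3.302 -1.453 -2.16
v -3.515 -2.406 -3.107
v -3.267 -1.808 -1.98
v -3.324 -2.732 -2.976
v -3.076 -2.133 -1.849
v -3.011 -2.972 -2.917
v -2.763 -2.373 -1.79
v -2.629 -3.086 -2.941
v -2.381 -2.487 -1.814
v -2.244 -3.053 -3.043
v -1.996 -2.454 -1.916
v -1.924 -2.879 -3.205
v -1.676 -2.281 -2.078
v -1.722 -2.595 -3.4
v -1.474 -1.997 -2.274
v -3.629 0.164 -1.765
v -4.643 0.246 -0.043
v -2.723 1.367 -1.288
v -3.737 1.449 0.434
v -2.323 -1.149 -0.934
v -3.337 -1.067 0.788
v -1.417 0.054 -0.457
v -2.431 0.136 1.265
f 2 1 5
f 2 5 3
f 3 5 6
f 3 6 4
f 5 1 7
f 5 7 6
f 6 7 8
f 6 8 4
f 7 1 9
f 7 9 8
f 8 9 10
f 8 10 4
f 9 1 11
f 9 11 10
f 10 11 12
f 10 12 4
f 11 1 13
f 11 13 12
f 12 13 14
f 12 14 4
f 13 1 15
f 13 15 14
f 14 15 16
f 14 16 4
f 15 1 17
f 15 17 16
f 16 17 18
f 16 18 4
f 17 1 19
f 17 19 18
f 18 19 20
f 18 20 4
f 19 1 21
f 19 21 20
f 20 21 22
f 20 22 4
f 21 1 23
f 21 23 22
f 22 23 24
f 22 24 4
f 23 1 2
f 23 2 24
f 24 2 3
f 24 3 4
f 26 25 29
f 26 29 27
f 27 29 30
f 27 30 28
f 29 25 31
f 29 31 30
f 30 31 32
f 30 32 28
f 31 25 33
f 31 33 32
f 32 33 34
f 32 34 28
f 33 25 35
f 33 35 34
f 34 35 36
f 34 36 28
f 35 25 37
f 35 37 36
f 36 37 38
f 36 38 28
f 37 25 39
f 37 39 38
f 38 39 40
f 38 40 28
f 39 25 41
f 39 41 40
f 40 41 42
f 40 42 28
f 41 25 43
f 41 43 42
f 42 43 44
f 42 44 28
f 43 25 45
f 43 45 44
f 44 45 46
f 44 46 28
f 45 25 47
f 45 47 46
f 46 47 48
f 46 48 28
f 47 25 26
f 47 26 48
f 48 26 27
f 48 27 28
f 50 49 53
f 50 53 51
f 51 53 54
f 51 54 52
f 53 49 55
f 53 55 54
f 54 55 56
f 54 56 52
f 55 49 57
f 55 57 56
f 56 57 58
f 56 58 52
f 57 49 59
f 57 59 58
f 58 59 60
f 58 60 52
f 59 49 61
f 59 61 60
f 60 61 62
f 60 62 52
f 61 49 63
f 61 63 62
f 62 63 64
f 62 64 52
f 63 49 65
f 63 65 64
f 64 65 66
f 64 66 52
f 65 49 67
f 65 67 66
f 66 67 68
f 66 68 52
f 67 49 69
f 67 69 68
f 68 69 70
f 68 70 52
f 69 49 71
f 69 71 70
f 70 71 72
f 70 72 52
f 71 49 73
f 71 73 72
f 72 73 74
f 72 74 52
f 73 49 75
f 73 75 74
f 74 75 76
f 74 76 52
f 75 49 77
f 75 77 76
f 76 77 78
f 76 78 52
f 77 49 79
f 77 79 78
f 78 79 80
f 78 80 52
f 79 49 50
f 79 50 80
f 80 50 51
f 80 51 52
f 82 84 81
f 85 82 81
f 81 84 83
f 83 85 81
f 82 88 84
f 86 82 85
f 86 88 82
f 84 88 83
f 87 85 83
f 83 88 87
f 87 86 85
f 88 86 87



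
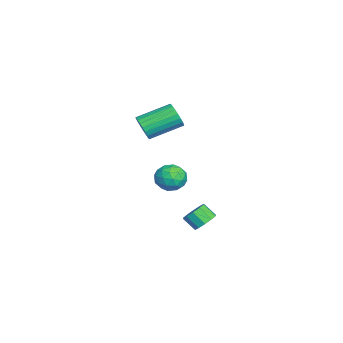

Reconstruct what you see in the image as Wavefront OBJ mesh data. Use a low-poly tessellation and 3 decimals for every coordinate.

v -4.141 -1.601 -0.884
v -3.371 -1.482 -1.509
v -3.509 -2.998 -0.371
v -2.739 -2.879 -0.996
v -2.838 -2.276 -0.206
v -3.229 -1.413 -0.523
v -3.651 -3.067 -1.357
v -4.042 -2.204 -1.674
v -3.068 -2.388 -1.802
v -2.566 -1.9 -1.09
v -4.314 -2.58 -0.79
v -3.812 -2.092 -0.078
v -3.811 -1.419 -1.242
v -3.069 -3.061 -0.638
v -3.127 -2.707 -0.174
v -2.674 -2.637 -0.541
v -3.728 -1.378 -0.662
v -3.275 -1.309 -1.029
v -2.962 -1.775 -0.263
v -3.605 -3.171 -0.851
v -3.152 -3.102 -1.218
v -4.206 -1.843 -1.339
v -3.753 -1.773 -1.706
v -3.918 -2.705 -1.617
v -3.181 -1.882 -1.781
v -2.809 -2.703 -1.479
v -3.346 -2.813 -1.692
v -3.575 -2.306 -1.878
v -2.885 -1.595 -1.362
v -2.514 -2.415 -1.061
v -2.573 -2.061 -0.596
v -2.802 -1.554 -0.783
v -2.708 -2.127 -1.534
v -4.366 -2.065 -0.819
v -3.995 -2.885 -0.518
v -4.078 -2.926 -1.097
v -4.307 -2.419 -1.284
v -4.071 -1.777 -0.401
v -3.699 -2.598 -0.099
v -3.305 -2.174 -0.002
v -3.534 -1.667 -0.188
v -4.172 -2.353 -0.346
v -3.059 -3.774 3.148
v -2.505 -3.858 3.787
v -3.147 -1.97 4.591
v -3.701 -1.886 3.952
v -2.321 -3.699 3.562
v -2.962 -1.811 4.366
v -2.248 -3.552 3.274
v -2.89 -1.664 4.077
v -2.3 -3.439 2.966
v -2.941 -1.55 3.77
v -2.467 -3.376 2.687
v -3.108 -1.488 3.49
v -2.724 -3.374 2.477
v -3.365 -1.486 3.281
v -3.032 -3.434 2.37
v -3.674 -1.545 3.173
v -3.344 -3.544 2.381
v -3.986 -1.656 3.185
v -3.613 -3.69 2.509
v -4.255 -1.802 3.313
v -3.798 -3.849 2.734
v -4.439 -1.961 3.538
v -3.87 -3.996 3.023
v -4.512 -2.108 3.826
v -3.819 -4.11 3.33
v -4.46 -2.221 4.134
v -3.652 -4.172 3.61
v -4.293 -2.284 4.413
v -3.395 -4.174 3.819
v -4.036 -2.286 4.623
v -3.086 -4.115 3.927
v -3.728 -2.226 4.73
v -2.774 -4.004 3.915
v -3.416 -2.116 4.719
v -2.619 -0.243 -4.036
v -1.897 -0.586 -4.065
v -2.199 -1.281 -3.352
v -2.921 -0.937 -3.324
v -1.885 -0.235 -3.718
v -2.187 -0.929 -3.005
v -2.154 0.114 -3.492
v -2.456 -0.581 -2.779
v -2.6 0.326 -3.474
v -2.902 -0.368 -2.761
v -3.053 0.321 -3.671
v -3.355 -0.373 -2.958
v -3.341 0.101 -4.008
v -3.643 -0.594 -3.295
v -3.353 -0.251 -4.355
v -3.655 -0.945 -3.642
v -3.084 -0.599 -4.581
v -3.386 -1.294 -3.868
v -2.638 -0.812 -4.599
v -2.94 -1.506 -3.886
v -2.185 -0.807 -4.402
v -2.487 -1.501 -3.689
f 1 38 17
f 38 12 41
f 17 41 6
f 38 41 17
f 1 17 13
f 17 6 18
f 13 18 2
f 17 18 13
f 1 13 22
f 13 2 23
f 22 23 8
f 13 23 22
f 1 22 34
f 22 8 37
f 34 37 11
f 22 37 34
f 1 34 38
f 34 11 42
f 38 42 12
f 34 42 38
f 2 18 29
f 18 6 32
f 29 32 10
f 18 32 29
f 6 41 19
f 41 12 40
f 19 40 5
f 41 40 19
f 12 42 39
f 42 11 35
f 39 35 3
f 42 35 39
f 11 37 36
f 37 8 24
f 36 24 7
f 37 24 36
f 8 23 28
f 23 2 25
f 28 25 9
f 23 25 28
f 4 30 16
f 30 10 31
f 16 31 5
f 30 31 16
f 4 16 14
f 16 5 15
f 14 15 3
f 16 15 14
f 4 14 21
f 14 3 20
f 21 20 7
f 14 20 21
f 4 21 26
f 21 7 27
f 26 27 9
f 21 27 26
f 4 26 30
f 26 9 33
f 30 33 10
f 26 33 30
f 5 31 19
f 31 10 32
f 19 32 6
f 31 32 19
f 3 15 39
f 15 5 40
f 39 40 12
f 15 40 39
f 7 20 36
f 20 3 35
f 36 35 11
f 20 35 36
f 9 27 28
f 27 7 24
f 28 24 8
f 27 24 28
f 10 33 29
f 33 9 25
f 29 25 2
f 33 25 29
f 44 43 47
f 44 47 45
f 45 47 48
f 45 48 46
f 47 43 49
f 47 49 48
f 48 49 50
f 48 50 46
f 49 43 51
f 49 51 50
f 50 51 52
f 50 52 46
f 51 43 53
f 51 53 52
f 52 53 54
f 52 54 46
f 53 43 55
f 53 55 54
f 54 55 56
f 54 56 46
f 55 43 57
f 55 57 56
f 56 57 58
f 56 58 46
f 57 43 59
f 57 59 58
f 58 59 60
f 58 60 46
f 59 43 61
f 59 61 60
f 60 61 62
f 60 62 46
f 61 43 63
f 61 63 62
f 62 63 64
f 62 64 46
f 63 43 65
f 63 65 64
f 64 65 66
f 64 66 46
f 65 43 67
f 65 67 66
f 66 67 68
f 66 68 46
f 67 43 69
f 67 69 68
f 68 69 70
f 68 70 46
f 69 43 71
f 69 71 70
f 70 71 72
f 70 72 46
f 71 43 73
f 71 73 72
f 72 73 74
f 72 74 46
f 73 43 75
f 73 75 74
f 74 75 76
f 74 76 46
f 75 43 44
f 75 44 76
f 76 44 45
f 76 45 46
f 78 77 81
f 78 81 79
f 79 81 82
f 79 82 80
f 81 77 83
f 81 83 82
f 82 83 84
f 82 84 80
f 83 77 85
f 83 85 84
f 84 85 86
f 84 86 80
f 85 77 87
f 85 87 86
f 86 87 88
f 86 88 80
f 87 77 89
f 87 89 88
f 88 89 90
f 88 90 80
f 89 77 91
f 89 91 90
f 90 91 92
f 90 92 80
f 91 77 93
f 91 93 92
f 92 93 94
f 92 94 80
f 93 77 95
f 93 95 94
f 94 95 96
f 94 96 80
f 95 77 97
f 95 97 96
f 96 97 98
f 96 98 80
f 97 77 78
f 97 78 98
f 98 78 79
f 98 79 80



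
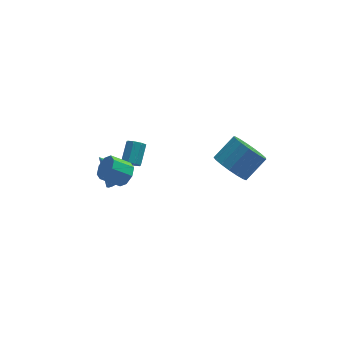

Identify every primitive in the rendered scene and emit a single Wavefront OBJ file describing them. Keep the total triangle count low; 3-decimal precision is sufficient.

v -2.488 0.658 -3.131
v -1.707 1.008 -2.719
v -3.472 1.442 -1.929
v -1.787 1.277 -2.961
v -1.975 1.451 -3.229
v -2.241 1.505 -3.482
v -2.544 1.43 -3.681
v -2.839 1.237 -3.797
v -3.08 0.956 -3.811
v -3.231 0.63 -3.722
v -3.269 0.308 -3.542
v -3.189 0.039 -3.3
v -3.001 -0.136 -3.033
v -2.735 -0.19 -2.78
v -2.432 -0.115 -2.58
v -2.137 0.078 -2.465
v -1.896 0.359 -2.451
v -1.745 0.685 -2.54
v 2.72 -3.216 0.688
v 3.485 -3.56 -0.009
v 4.665 -2.967 0.996
v 3.9 -2.624 1.692
v 3.378 -3.075 -0.17
v 4.559 -2.482 0.835
v 3.121 -2.623 -0.134
v 4.302 -2.03 0.871
v 2.771 -2.306 0.09
v 3.952 -1.714 1.095
v 2.41 -2.198 0.451
v 3.591 -1.606 1.456
v 2.12 -2.324 0.866
v 3.301 -1.731 1.871
v 1.967 -2.653 1.24
v 3.148 -2.061 2.245
v 1.987 -3.112 1.487
v 3.167 -2.52 2.492
v 2.174 -3.595 1.552
v 3.355 -3.002 2.557
v 2.486 -3.991 1.418
v 3.667 -3.398 2.423
v 2.852 -4.209 1.117
v 4.033 -3.617 2.122
v 3.188 -4.2 0.718
v 4.368 -3.608 1.723
v 3.416 -3.966 0.311
v 4.597 -3.373 1.316
v -2.742 -3.039 1.103
v -2.3 -3.098 1.706
v -3.316 -3 2.46
v -3.758 -2.941 1.857
v -2.372 -2.553 1.538
v -3.388 -2.455 2.293
v -2.66 -2.293 1.116
v -3.677 -2.196 1.87
v -2.997 -2.47 0.685
v -4.013 -2.372 1.44
v -3.184 -2.98 0.5
v -4.2 -2.882 1.254
v -3.112 -3.525 0.667
v -4.128 -3.427 1.422
v -2.823 -3.784 1.09
v -3.84 -3.687 1.844
v -2.487 -3.608 1.52
v -3.503 -3.51 2.275
v -2.315 -2.188 1.052
v -1.841 -2.444 1.089
v -1.371 -1.468 1.826
v -1.845 -1.212 1.788
v -1.858 -2.19 0.763
v -1.389 -1.214 1.5
v -2.143 -1.935 0.607
v -1.674 -0.959 1.343
v -2.528 -1.828 0.711
v -2.059 -0.852 1.447
v -2.789 -1.932 1.014
v -2.319 -0.956 1.751
v -2.771 -2.186 1.34
v -2.302 -1.21 2.077
v -2.486 -2.441 1.497
v -2.017 -1.465 2.233
v -2.101 -2.548 1.393
v -1.632 -1.572 2.129
f 2 1 4
f 2 4 3
f 4 1 5
f 4 5 3
f 5 1 6
f 5 6 3
f 6 1 7
f 6 7 3
f 7 1 8
f 7 8 3
f 8 1 9
f 8 9 3
f 9 1 10
f 9 10 3
f 10 1 11
f 10 11 3
f 11 1 12
f 11 12 3
f 12 1 13
f 12 13 3
f 13 1 14
f 13 14 3
f 14 1 15
f 14 15 3
f 15 1 16
f 15 16 3
f 16 1 17
f 16 17 3
f 17 1 18
f 17 18 3
f 18 1 2
f 18 2 3
f 20 19 23
f 20 23 21
f 21 23 24
f 21 24 22
f 23 19 25
f 23 25 24
f 24 25 26
f 24 26 22
f 25 19 27
f 25 27 26
f 26 27 28
f 26 28 22
f 27 19 29
f 27 29 28
f 28 29 30
f 28 30 22
f 29 19 31
f 29 31 30
f 30 31 32
f 30 32 22
f 31 19 33
f 31 33 32
f 32 33 34
f 32 34 22
f 33 19 35
f 33 35 34
f 34 35 36
f 34 36 22
f 35 19 37
f 35 37 36
f 36 37 38
f 36 38 22
f 37 19 39
f 37 39 38
f 38 39 40
f 38 40 22
f 39 19 41
f 39 41 40
f 40 41 42
f 40 42 22
f 41 19 43
f 41 43 42
f 42 43 44
f 42 44 22
f 43 19 45
f 43 45 44
f 44 45 46
f 44 46 22
f 45 19 20
f 45 20 46
f 46 20 21
f 46 21 22
f 48 47 51
f 48 51 49
f 49 51 52
f 49 52 50
f 51 47 53
f 51 53 52
f 52 53 54
f 52 54 50
f 53 47 55
f 53 55 54
f 54 55 56
f 54 56 50
f 55 47 57
f 55 57 56
f 56 57 58
f 56 58 50
f 57 47 59
f 57 59 58
f 58 59 60
f 58 60 50
f 59 47 61
f 59 61 60
f 60 61 62
f 60 62 50
f 61 47 63
f 61 63 62
f 62 63 64
f 62 64 50
f 63 47 48
f 63 48 64
f 64 48 49
f 64 49 50
f 66 65 69
f 66 69 67
f 67 69 70
f 67 70 68
f 69 65 71
f 69 71 70
f 70 71 72
f 70 72 68
f 71 65 73
f 71 73 72
f 72 73 74
f 72 74 68
f 73 65 75
f 73 75 74
f 74 75 76
f 74 76 68
f 75 65 77
f 75 77 76
f 76 77 78
f 76 78 68
f 77 65 79
f 77 79 78
f 78 79 80
f 78 80 68
f 79 65 81
f 79 81 80
f 80 81 82
f 80 82 68
f 81 65 66
f 81 66 82
f 82 66 67
f 82 67 68



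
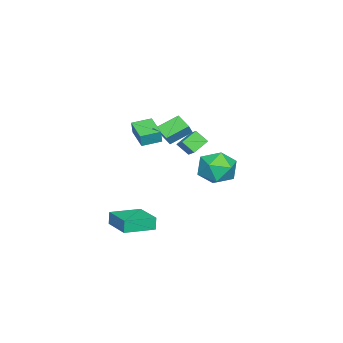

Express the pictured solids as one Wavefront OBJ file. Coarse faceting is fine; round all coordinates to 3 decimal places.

v 0.205 0.891 3.381
v 0.232 0.229 4.034
v 0.666 1.385 3.863
v 0.693 0.723 4.516
v 1.127 0.477 2.924
v 1.154 -0.185 3.577
v 1.588 0.971 3.406
v 1.615 0.309 4.059
v 1.765 -2.018 -2.248
v 1.611 -2.042 -1.454
v 2.999 -0.641 -1.967
v 2.844 -0.665 -1.173
v 3.096 -3.255 -2.027
v 2.941 -3.279 -1.233
v 4.329 -1.878 -1.746
v 4.175 -1.902 -0.952
v -1.074 2.37 1.708
v -0.38 2.469 0.723
v -0.3 0.611 2.077
v 0.394 0.71 1.092
v 0.6 1.418 2.051
v 0.122 2.505 1.823
v -0.802 0.575 0.977
v -1.28 1.662 0.749
v -0.212 1.36 0.271
v 0.655 1.881 0.935
v -1.335 1.199 1.865
v -0.468 1.72 2.529
v -1.888 -3.912 2.357
v -1.694 -3.906 3.174
v -2.61 -3.006 2.52
v -2.416 -2.999 3.338
v -0.684 -2.901 2.062
v -0.49 -2.894 2.88
v -1.406 -1.994 2.226
v -1.212 -1.988 3.043
v -4.606 -2.062 2.248
v -4.123 -2.093 2.934
v -3.984 -1.207 1.849
v -3.501 -1.238 2.535
v -3.699 -3.042 1.565
v -3.216 -3.073 2.251
v -3.077 -2.187 1.166
v -2.594 -2.218 1.852
f 2 4 1
f 5 2 1
f 1 4 3
f 3 5 1
f 2 8 4
f 6 2 5
f 6 8 2
f 4 8 3
f 7 5 3
f 3 8 7
f 7 6 5
f 8 6 7
f 10 12 9
f 13 10 9
f 9 12 11
f 11 13 9
f 10 16 12
f 14 10 13
f 14 16 10
f 12 16 11
f 15 13 11
f 11 16 15
f 15 14 13
f 16 14 15
f 17 28 22
f 17 22 18
f 17 18 24
f 17 24 27
f 17 27 28
f 18 22 26
f 22 28 21
f 28 27 19
f 27 24 23
f 24 18 25
f 20 26 21
f 20 21 19
f 20 19 23
f 20 23 25
f 20 25 26
f 21 26 22
f 19 21 28
f 23 19 27
f 25 23 24
f 26 25 18
f 30 32 29
f 33 30 29
f 29 32 31
f 31 33 29
f 30 36 32
f 34 30 33
f 34 36 30
f 32 36 31
f 35 33 31
f 31 36 35
f 35 34 33
f 36 34 35
f 38 40 37
f 41 38 37
f 37 40 39
f 39 41 37
f 38 44 40
f 42 38 41
f 42 44 38
f 40 44 39
f 43 41 39
f 39 44 43
f 43 42 41
f 44 42 43



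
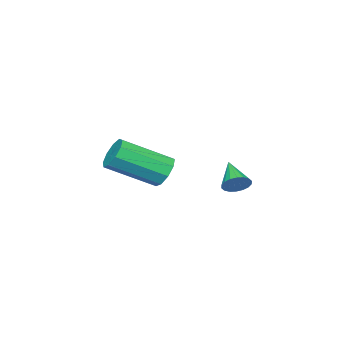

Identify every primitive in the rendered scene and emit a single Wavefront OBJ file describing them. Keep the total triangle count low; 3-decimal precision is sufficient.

v -0.066 -1.336 2.457
v 0.289 -1.449 1.864
v 1.521 -2.757 2.851
v 1.166 -2.644 3.443
v 0.484 -1.084 2.104
v 1.716 -2.392 3.091
v 0.422 -0.837 2.509
v 1.654 -2.145 3.496
v 0.131 -0.823 2.89
v 1.363 -2.131 3.877
v -0.251 -1.049 3.068
v 0.981 -2.357 4.055
v -0.547 -1.41 2.959
v 0.685 -2.718 3.946
v -0.618 -1.736 2.616
v 0.614 -3.044 3.603
v -0.431 -1.875 2.198
v 0.801 -3.183 3.185
v -0.072 -1.762 1.901
v 1.16 -3.069 2.888
v -3.458 -0.64 0.921
v -3.12 -1.067 0.753
v -4.162 -1.48 1.639
v -3.005 -0.984 0.963
v -2.98 -0.832 1.165
v -3.05 -0.642 1.319
v -3.2 -0.452 1.393
v -3.402 -0.3 1.375
v -3.614 -0.214 1.266
v -3.796 -0.213 1.089
v -3.911 -0.297 0.879
v -3.936 -0.448 0.677
v -3.866 -0.638 0.523
v -3.716 -0.828 0.449
v -3.514 -0.981 0.467
v -3.302 -1.066 0.576
f 2 1 5
f 2 5 3
f 3 5 6
f 3 6 4
f 5 1 7
f 5 7 6
f 6 7 8
f 6 8 4
f 7 1 9
f 7 9 8
f 8 9 10
f 8 10 4
f 9 1 11
f 9 11 10
f 10 11 12
f 10 12 4
f 11 1 13
f 11 13 12
f 12 13 14
f 12 14 4
f 13 1 15
f 13 15 14
f 14 15 16
f 14 16 4
f 15 1 17
f 15 17 16
f 16 17 18
f 16 18 4
f 17 1 19
f 17 19 18
f 18 19 20
f 18 20 4
f 19 1 2
f 19 2 20
f 20 2 3
f 20 3 4
f 22 21 24
f 22 24 23
f 24 21 25
f 24 25 23
f 25 21 26
f 25 26 23
f 26 21 27
f 26 27 23
f 27 21 28
f 27 28 23
f 28 21 29
f 28 29 23
f 29 21 30
f 29 30 23
f 30 21 31
f 30 31 23
f 31 21 32
f 31 32 23
f 32 21 33
f 32 33 23
f 33 21 34
f 33 34 23
f 34 21 35
f 34 35 23
f 35 21 36
f 35 36 23
f 36 21 22
f 36 22 23

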